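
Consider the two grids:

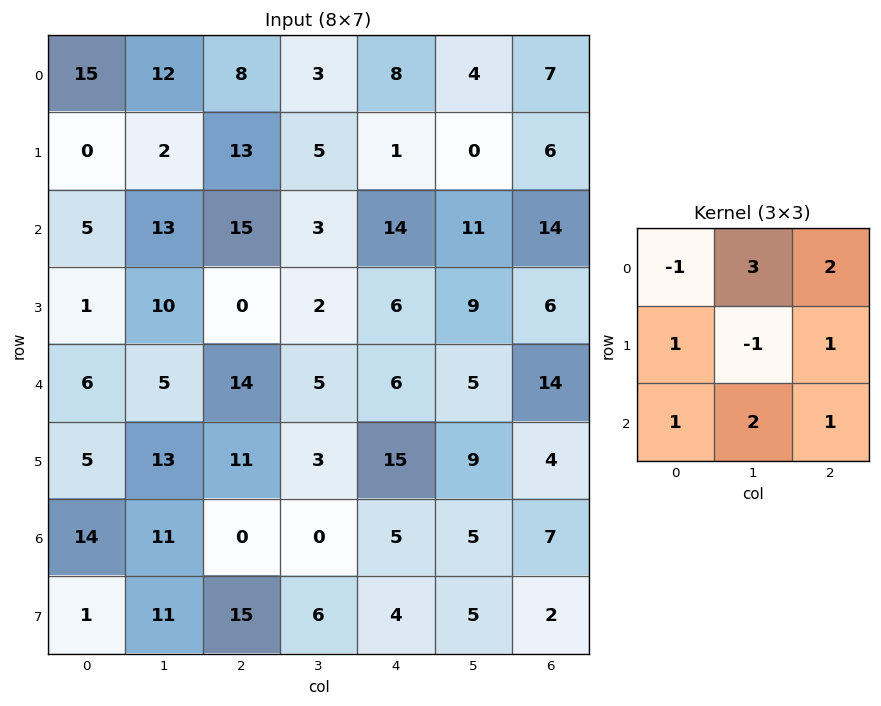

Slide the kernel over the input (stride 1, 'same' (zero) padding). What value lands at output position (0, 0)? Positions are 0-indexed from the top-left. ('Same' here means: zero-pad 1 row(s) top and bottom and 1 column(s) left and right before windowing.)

The receptive field on the zero-padded input at this output position is [0 0 0 / 0 15 12 / 0 0 2]. Elementwise product with the kernel and sum: 0·-1 + 0·3 + 0·2 + 0·1 + 15·-1 + 12·1 + 0·1 + 0·2 + 2·1.

-1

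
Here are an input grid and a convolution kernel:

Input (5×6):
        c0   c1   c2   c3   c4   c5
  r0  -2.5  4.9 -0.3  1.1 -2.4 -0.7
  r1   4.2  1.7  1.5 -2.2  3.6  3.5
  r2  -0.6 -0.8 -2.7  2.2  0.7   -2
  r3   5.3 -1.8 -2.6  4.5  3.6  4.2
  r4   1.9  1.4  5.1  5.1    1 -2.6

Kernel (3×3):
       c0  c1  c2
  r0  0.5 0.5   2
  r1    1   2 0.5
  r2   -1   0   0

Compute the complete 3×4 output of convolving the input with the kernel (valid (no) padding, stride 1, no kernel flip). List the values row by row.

Output[0,0]: The receptive field on the input at this output position is [-2.5 4.9 -0.3 / 4.2 1.7 1.5 / -0.6 -0.8 -2.7]. Elementwise product with the kernel and sum: -2.5·0.5 + 4.9·0.5 + -0.3·2 + 4.2·1 + 1.7·2 + 1.5·0.5 + -0.6·-1.
Output[0,1]: The receptive field on the input at this output position is [4.9 -0.3 1.1 / 1.7 1.5 -2.2 / -0.8 -2.7 2.2]. Elementwise product with the kernel and sum: 4.9·0.5 + -0.3·0.5 + 1.1·2 + 1.7·1 + 1.5·2 + -2.2·0.5 + -0.8·-1.

9.55 8.9 -2.8 2.5
-2.9 -6.1 11.5 5.8
-7.6 -3.5 4.25 6.15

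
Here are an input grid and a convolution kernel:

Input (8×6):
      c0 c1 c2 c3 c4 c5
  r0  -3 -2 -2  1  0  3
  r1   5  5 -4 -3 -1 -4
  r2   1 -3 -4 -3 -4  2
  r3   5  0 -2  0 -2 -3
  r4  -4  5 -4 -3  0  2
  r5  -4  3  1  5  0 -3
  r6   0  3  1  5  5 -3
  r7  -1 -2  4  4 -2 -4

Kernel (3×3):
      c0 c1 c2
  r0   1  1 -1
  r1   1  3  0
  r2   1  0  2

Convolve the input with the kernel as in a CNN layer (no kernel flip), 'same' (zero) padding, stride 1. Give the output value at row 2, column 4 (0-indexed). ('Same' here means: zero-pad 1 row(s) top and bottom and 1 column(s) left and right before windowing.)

The receptive field on the zero-padded input at this output position is [-3 -1 -4 / -3 -4 2 / 0 -2 -3]. Elementwise product with the kernel and sum: -3·1 + -1·1 + -4·-1 + -3·1 + -4·3 + 0·1 + -3·2.

-21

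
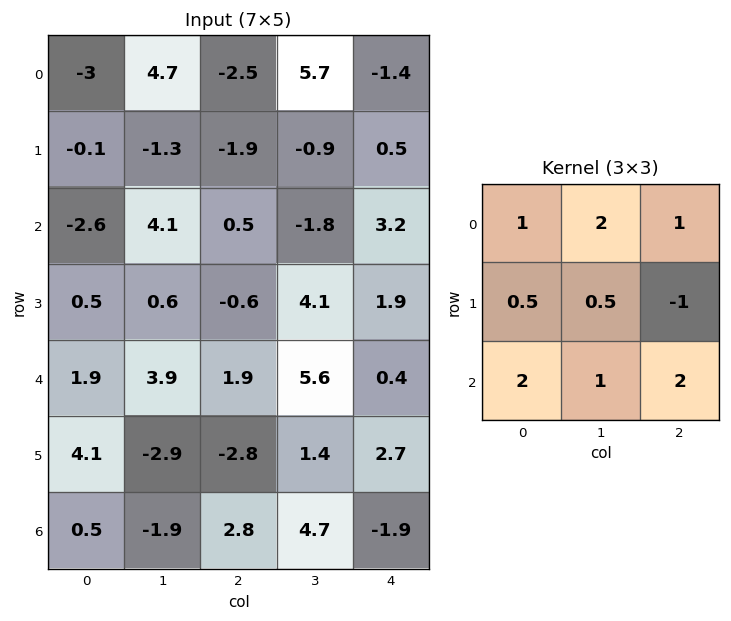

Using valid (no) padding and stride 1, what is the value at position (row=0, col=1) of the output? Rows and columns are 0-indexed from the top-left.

9.8

The receptive field on the input at this output position is [4.7 -2.5 5.7 / -1.3 -1.9 -0.9 / 4.1 0.5 -1.8]. Elementwise product with the kernel and sum: 4.7·1 + -2.5·2 + 5.7·1 + -1.3·0.5 + -1.9·0.5 + -0.9·-1 + 4.1·2 + 0.5·1 + -1.8·2.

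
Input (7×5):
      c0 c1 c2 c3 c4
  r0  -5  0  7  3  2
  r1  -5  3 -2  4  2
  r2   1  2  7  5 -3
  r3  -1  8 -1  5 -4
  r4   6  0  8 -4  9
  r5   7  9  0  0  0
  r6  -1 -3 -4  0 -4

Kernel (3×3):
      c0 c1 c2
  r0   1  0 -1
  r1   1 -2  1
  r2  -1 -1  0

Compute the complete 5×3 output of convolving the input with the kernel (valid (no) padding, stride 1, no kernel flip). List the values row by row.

-28 -1 -15
-6 -15 -14
-30 4 -9
-2 -26 28
-9 20 3

Output[0,0]: The receptive field on the input at this output position is [-5 0 7 / -5 3 -2 / 1 2 7]. Elementwise product with the kernel and sum: -5·1 + 7·-1 + -5·1 + 3·-2 + -2·1 + 1·-1 + 2·-1.
Output[0,1]: The receptive field on the input at this output position is [0 7 3 / 3 -2 4 / 2 7 5]. Elementwise product with the kernel and sum: 0·1 + 3·-1 + 3·1 + -2·-2 + 4·1 + 2·-1 + 7·-1.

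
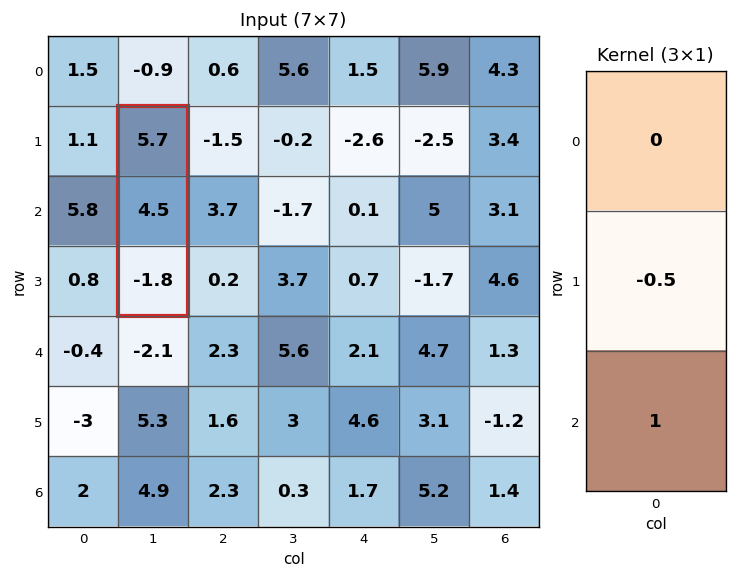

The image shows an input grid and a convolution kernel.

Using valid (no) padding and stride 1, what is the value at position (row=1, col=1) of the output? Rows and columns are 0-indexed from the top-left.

-4.05

The receptive field on the input at this output position is [5.7 / 4.5 / -1.8]. Elementwise product with the kernel and sum: 4.5·-0.5 + -1.8·1.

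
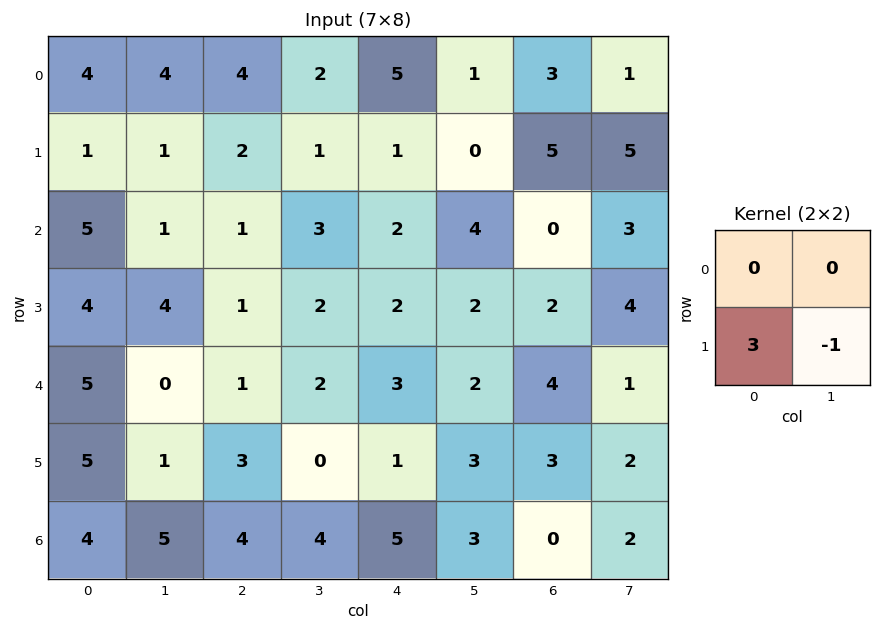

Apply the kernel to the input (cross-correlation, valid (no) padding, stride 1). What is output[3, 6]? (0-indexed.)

The receptive field on the input at this output position is [2 4 / 4 1]. Elementwise product with the kernel and sum: 4·3 + 1·-1.

11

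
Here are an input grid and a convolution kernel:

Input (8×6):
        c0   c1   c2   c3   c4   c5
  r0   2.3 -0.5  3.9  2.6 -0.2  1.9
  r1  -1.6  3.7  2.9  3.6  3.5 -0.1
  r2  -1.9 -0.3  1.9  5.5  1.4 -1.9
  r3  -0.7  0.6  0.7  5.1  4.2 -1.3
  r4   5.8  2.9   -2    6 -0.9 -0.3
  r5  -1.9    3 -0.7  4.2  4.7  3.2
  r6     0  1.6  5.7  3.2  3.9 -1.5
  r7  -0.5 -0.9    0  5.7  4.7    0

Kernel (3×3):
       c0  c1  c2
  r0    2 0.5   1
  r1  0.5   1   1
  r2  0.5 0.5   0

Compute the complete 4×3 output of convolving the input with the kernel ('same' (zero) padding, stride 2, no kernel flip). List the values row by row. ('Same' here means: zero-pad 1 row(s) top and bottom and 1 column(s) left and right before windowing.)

1 9.55 6.55
0.35 20.35 15.75
8 13.25 17.25
3.4 19.1 23.15

Output[0,0]: The receptive field on the zero-padded input at this output position is [0 0 0 / 0 2.3 -0.5 / 0 -1.6 3.7]. Elementwise product with the kernel and sum: 0·2 + 0·0.5 + 0·1 + 0·0.5 + 2.3·1 + -0.5·1 + 0·0.5 + -1.6·0.5.
Output[0,1]: The receptive field on the zero-padded input at this output position is [0 0 0 / -0.5 3.9 2.6 / 3.7 2.9 3.6]. Elementwise product with the kernel and sum: 0·2 + 0·0.5 + 0·1 + -0.5·0.5 + 3.9·1 + 2.6·1 + 3.7·0.5 + 2.9·0.5.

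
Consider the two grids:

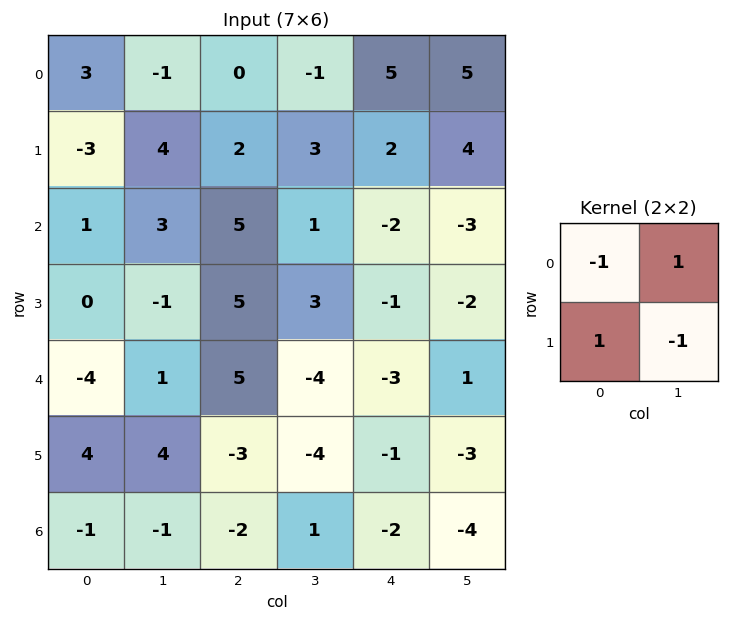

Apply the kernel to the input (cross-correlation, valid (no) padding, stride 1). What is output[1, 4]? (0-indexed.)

3

The receptive field on the input at this output position is [2 4 / -2 -3]. Elementwise product with the kernel and sum: 2·-1 + 4·1 + -2·1 + -3·-1.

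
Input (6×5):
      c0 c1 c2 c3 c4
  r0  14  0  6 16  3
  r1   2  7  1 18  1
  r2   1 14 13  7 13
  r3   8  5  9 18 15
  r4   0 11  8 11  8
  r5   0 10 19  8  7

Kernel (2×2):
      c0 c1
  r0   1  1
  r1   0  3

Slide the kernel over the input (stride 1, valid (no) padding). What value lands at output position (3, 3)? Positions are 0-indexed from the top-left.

The receptive field on the input at this output position is [18 15 / 11 8]. Elementwise product with the kernel and sum: 18·1 + 15·1 + 8·3.

57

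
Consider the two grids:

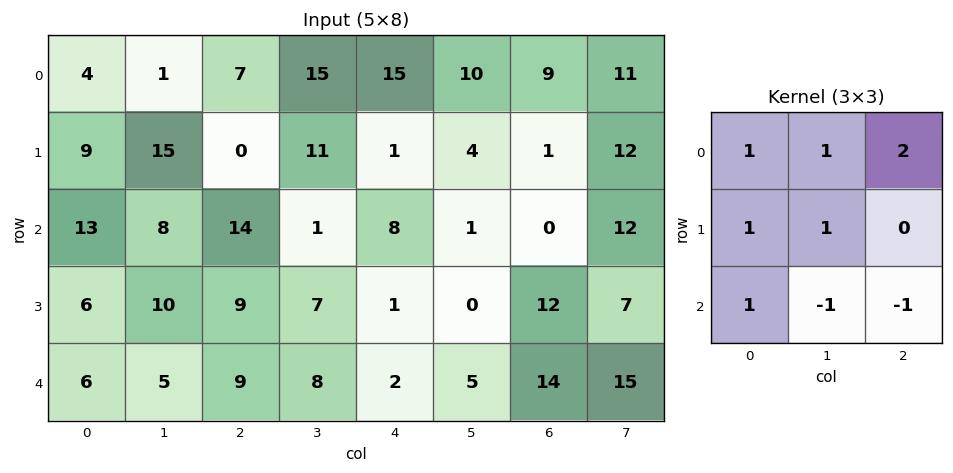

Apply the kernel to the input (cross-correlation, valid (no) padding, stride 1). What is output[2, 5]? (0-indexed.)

13

The receptive field on the input at this output position is [1 0 12 / 0 12 7 / 5 14 15]. Elementwise product with the kernel and sum: 1·1 + 0·1 + 12·2 + 0·1 + 12·1 + 5·1 + 14·-1 + 15·-1.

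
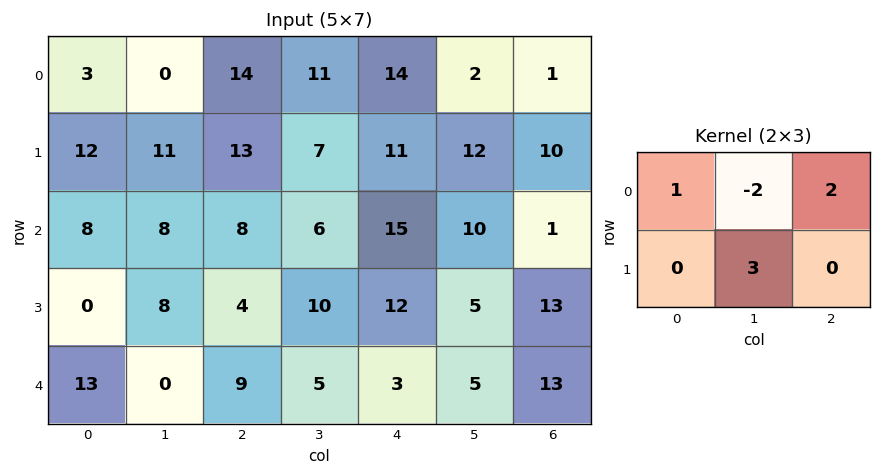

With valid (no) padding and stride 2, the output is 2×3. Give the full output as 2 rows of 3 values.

64 41 48
32 56 12

Output[0,0]: The receptive field on the input at this output position is [3 0 14 / 12 11 13]. Elementwise product with the kernel and sum: 3·1 + 0·-2 + 14·2 + 11·3.
Output[0,1]: The receptive field on the input at this output position is [14 11 14 / 13 7 11]. Elementwise product with the kernel and sum: 14·1 + 11·-2 + 14·2 + 7·3.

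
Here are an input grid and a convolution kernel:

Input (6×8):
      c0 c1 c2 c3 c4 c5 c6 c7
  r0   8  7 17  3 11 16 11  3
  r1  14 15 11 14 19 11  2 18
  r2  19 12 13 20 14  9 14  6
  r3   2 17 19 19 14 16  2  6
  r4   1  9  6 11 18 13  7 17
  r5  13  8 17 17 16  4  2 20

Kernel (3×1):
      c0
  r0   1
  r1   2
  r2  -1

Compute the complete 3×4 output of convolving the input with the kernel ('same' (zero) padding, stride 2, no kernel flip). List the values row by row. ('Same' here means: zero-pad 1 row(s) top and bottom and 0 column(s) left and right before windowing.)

Output[0,0]: The receptive field on the zero-padded input at this output position is [0 / 8 / 14]. Elementwise product with the kernel and sum: 0·1 + 8·2 + 14·-1.

2 23 3 20
50 18 33 28
-9 14 34 14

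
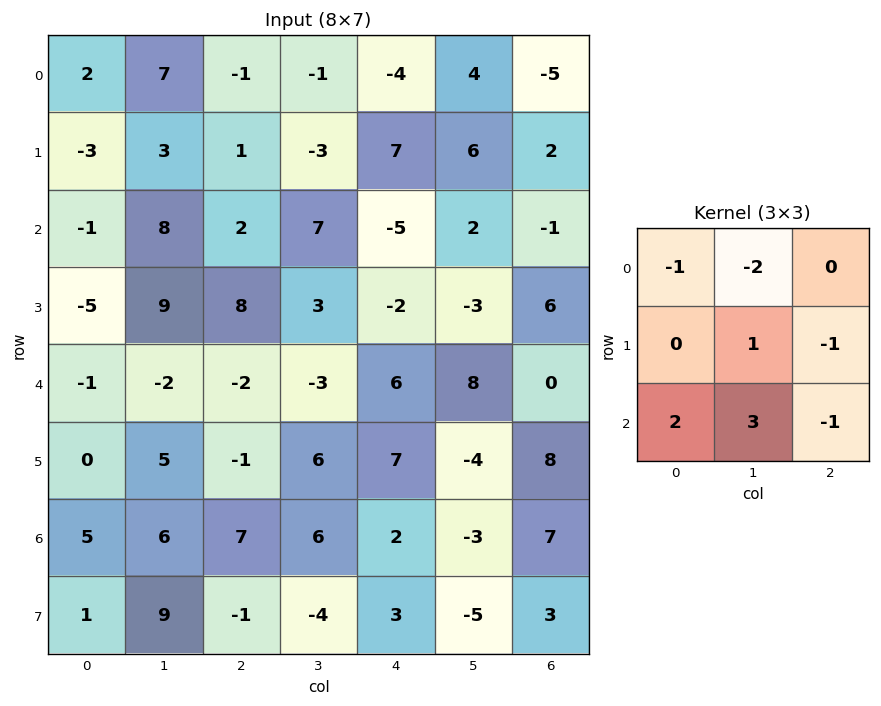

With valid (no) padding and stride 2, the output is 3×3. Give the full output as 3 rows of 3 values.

Output[0,0]: The receptive field on the input at this output position is [2 7 -1 / -3 3 1 / -1 8 2]. Elementwise product with the kernel and sum: 2·-1 + 7·-2 + 3·1 + 1·-1 + -1·2 + 8·3 + 2·-1.
Output[0,1]: The receptive field on the input at this output position is [-1 -1 -4 / 1 -3 7 / 2 7 -5]. Elementwise product with the kernel and sum: -1·-1 + -1·-2 + -3·1 + 7·-1 + 2·2 + 7·3 + -5·-1.

6 23 -3
-20 -30 28
32 37 -46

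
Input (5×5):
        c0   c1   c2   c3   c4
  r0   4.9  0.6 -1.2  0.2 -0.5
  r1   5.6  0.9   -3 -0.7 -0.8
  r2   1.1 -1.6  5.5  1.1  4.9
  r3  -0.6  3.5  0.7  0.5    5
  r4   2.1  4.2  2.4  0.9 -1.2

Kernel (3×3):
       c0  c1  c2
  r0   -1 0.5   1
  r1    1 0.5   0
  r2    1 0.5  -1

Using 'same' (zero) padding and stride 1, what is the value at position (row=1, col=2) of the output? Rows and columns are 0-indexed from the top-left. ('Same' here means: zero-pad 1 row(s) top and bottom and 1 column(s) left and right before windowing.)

-1.55

The receptive field on the zero-padded input at this output position is [0.6 -1.2 0.2 / 0.9 -3 -0.7 / -1.6 5.5 1.1]. Elementwise product with the kernel and sum: 0.6·-1 + -1.2·0.5 + 0.2·1 + 0.9·1 + -3·0.5 + -1.6·1 + 5.5·0.5 + 1.1·-1.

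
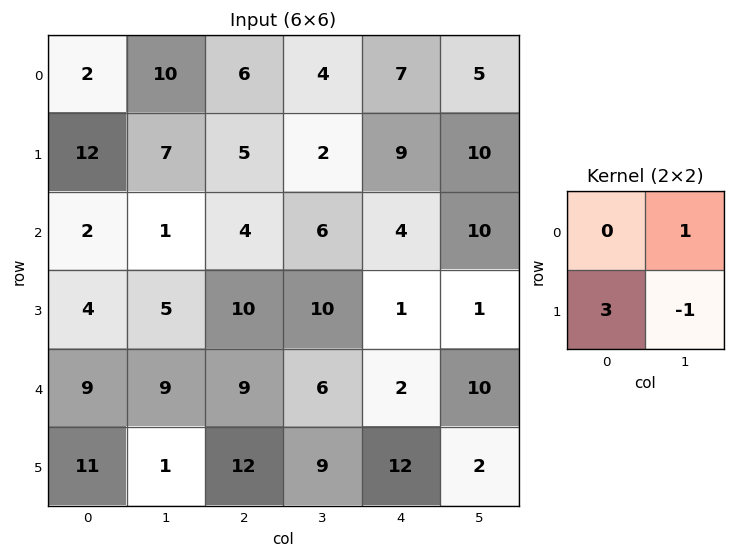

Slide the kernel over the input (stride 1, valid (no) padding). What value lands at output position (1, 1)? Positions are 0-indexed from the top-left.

The receptive field on the input at this output position is [7 5 / 1 4]. Elementwise product with the kernel and sum: 5·1 + 1·3 + 4·-1.

4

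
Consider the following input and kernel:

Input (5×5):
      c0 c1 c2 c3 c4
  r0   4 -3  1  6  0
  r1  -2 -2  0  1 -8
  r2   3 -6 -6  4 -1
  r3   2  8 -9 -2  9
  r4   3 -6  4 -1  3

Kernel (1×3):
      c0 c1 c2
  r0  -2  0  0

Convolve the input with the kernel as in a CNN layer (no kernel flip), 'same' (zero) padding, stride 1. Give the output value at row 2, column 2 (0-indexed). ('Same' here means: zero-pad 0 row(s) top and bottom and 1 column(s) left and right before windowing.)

The receptive field on the zero-padded input at this output position is [-6 -6 4]. Elementwise product with the kernel and sum: -6·-2.

12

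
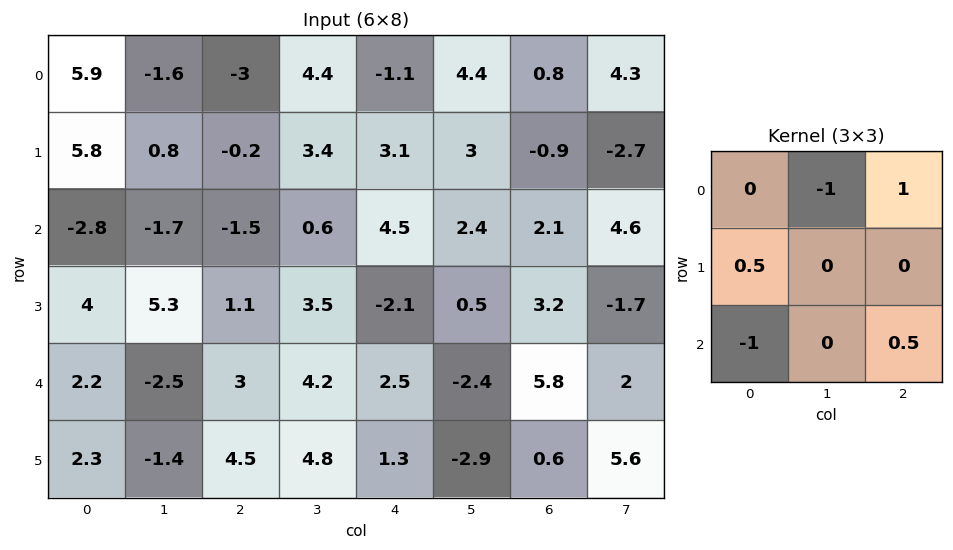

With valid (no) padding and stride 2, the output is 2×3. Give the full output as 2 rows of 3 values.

3.55 -1.85 -5.5
1.5 2.7 -0.95

Output[0,0]: The receptive field on the input at this output position is [5.9 -1.6 -3 / 5.8 0.8 -0.2 / -2.8 -1.7 -1.5]. Elementwise product with the kernel and sum: -1.6·-1 + -3·1 + 5.8·0.5 + -2.8·-1 + -1.5·0.5.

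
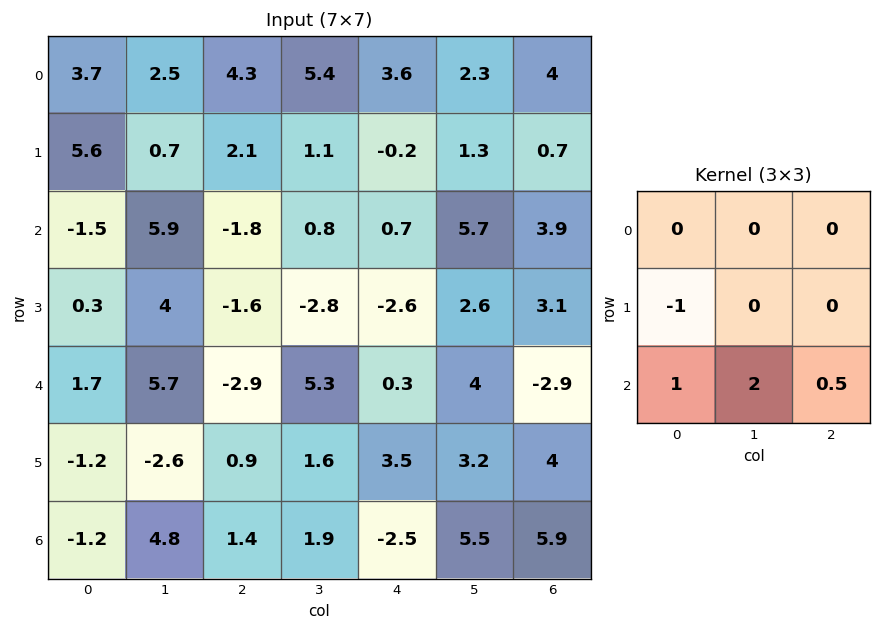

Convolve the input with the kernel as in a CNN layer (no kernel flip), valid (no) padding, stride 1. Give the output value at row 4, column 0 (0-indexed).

10.3

The receptive field on the input at this output position is [1.7 5.7 -2.9 / -1.2 -2.6 0.9 / -1.2 4.8 1.4]. Elementwise product with the kernel and sum: -1.2·-1 + -1.2·1 + 4.8·2 + 1.4·0.5.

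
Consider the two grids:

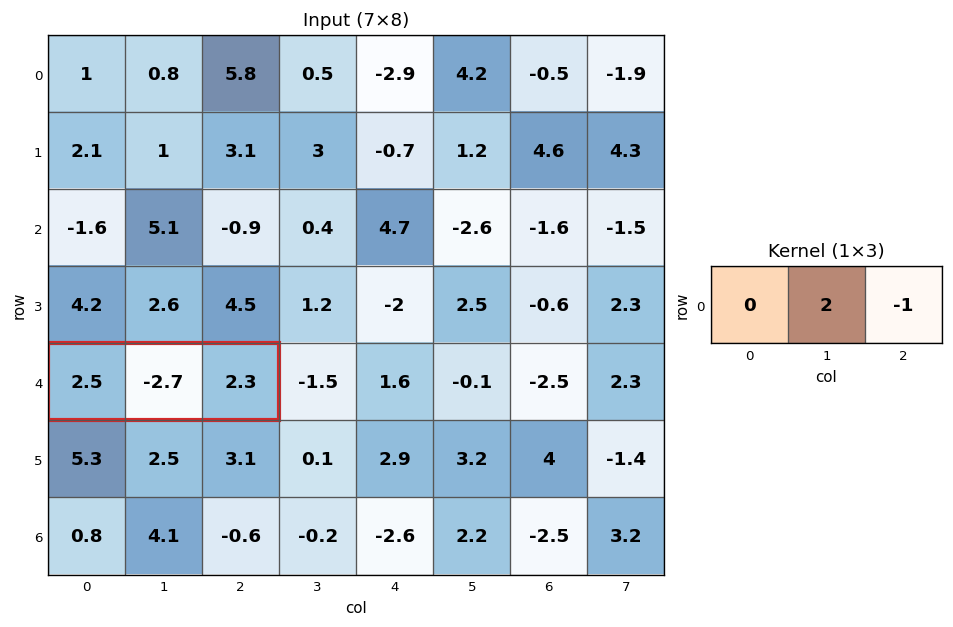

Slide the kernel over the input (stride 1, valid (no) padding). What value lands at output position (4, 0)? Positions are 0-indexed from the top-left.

-7.7

The receptive field on the input at this output position is [2.5 -2.7 2.3]. Elementwise product with the kernel and sum: -2.7·2 + 2.3·-1.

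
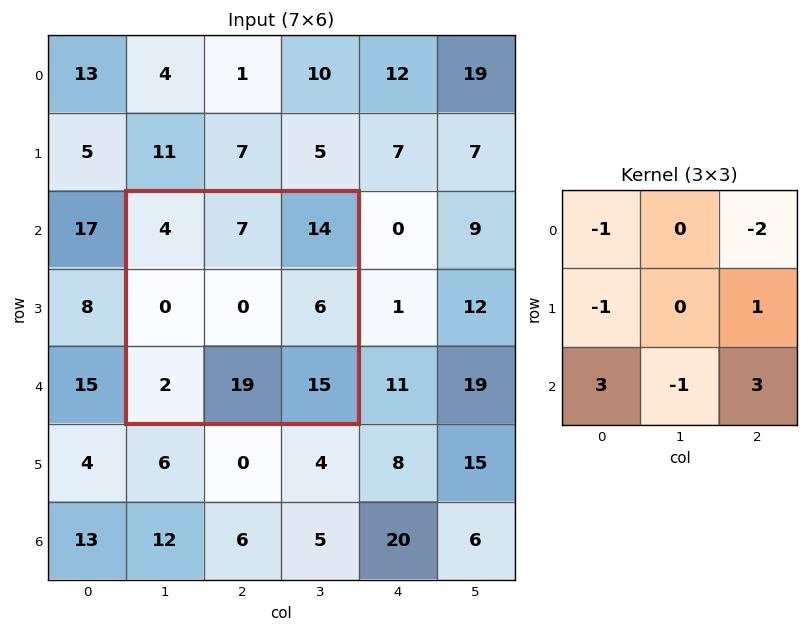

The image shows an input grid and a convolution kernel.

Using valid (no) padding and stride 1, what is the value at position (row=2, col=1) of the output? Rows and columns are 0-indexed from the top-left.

The receptive field on the input at this output position is [4 7 14 / 0 0 6 / 2 19 15]. Elementwise product with the kernel and sum: 4·-1 + 14·-2 + 0·-1 + 6·1 + 2·3 + 19·-1 + 15·3.

6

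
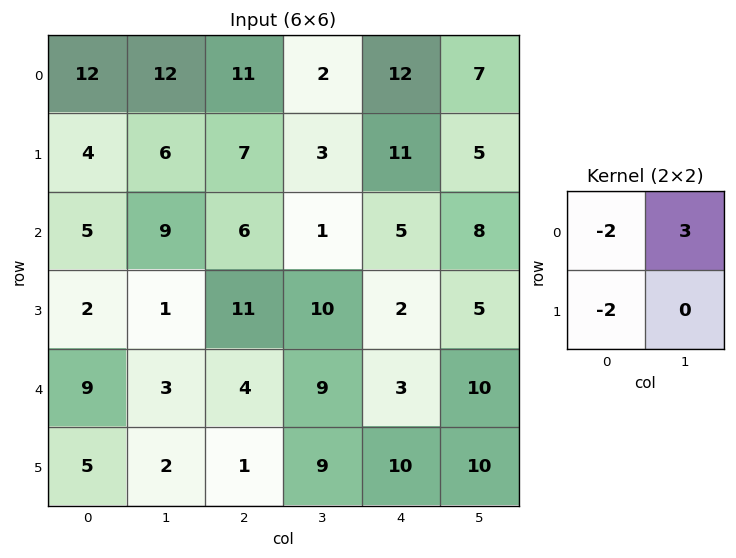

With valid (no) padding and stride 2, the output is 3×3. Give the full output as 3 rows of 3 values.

Output[0,0]: The receptive field on the input at this output position is [12 12 / 4 6]. Elementwise product with the kernel and sum: 12·-2 + 12·3 + 4·-2.

4 -30 -25
13 -31 10
-19 17 4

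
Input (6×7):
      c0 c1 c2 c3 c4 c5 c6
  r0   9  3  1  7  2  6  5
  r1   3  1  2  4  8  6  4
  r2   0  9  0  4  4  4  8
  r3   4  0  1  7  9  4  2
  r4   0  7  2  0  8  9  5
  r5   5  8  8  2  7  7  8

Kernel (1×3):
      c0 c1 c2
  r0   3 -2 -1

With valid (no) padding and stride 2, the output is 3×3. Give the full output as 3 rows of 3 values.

Output[0,0]: The receptive field on the input at this output position is [9 3 1]. Elementwise product with the kernel and sum: 9·3 + 3·-2 + 1·-1.

20 -13 -11
-18 -12 -4
-16 -2 1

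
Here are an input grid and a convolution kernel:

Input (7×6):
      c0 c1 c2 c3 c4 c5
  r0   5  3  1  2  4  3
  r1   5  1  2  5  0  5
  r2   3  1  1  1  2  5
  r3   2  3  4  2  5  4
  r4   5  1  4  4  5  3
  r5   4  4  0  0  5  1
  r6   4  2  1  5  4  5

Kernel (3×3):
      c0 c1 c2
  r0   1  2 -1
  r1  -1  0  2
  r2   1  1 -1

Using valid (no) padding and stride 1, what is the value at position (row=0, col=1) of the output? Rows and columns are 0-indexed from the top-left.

13

The receptive field on the input at this output position is [3 1 2 / 1 2 5 / 1 1 1]. Elementwise product with the kernel and sum: 3·1 + 1·2 + 2·-1 + 1·-1 + 5·2 + 1·1 + 1·1 + 1·-1.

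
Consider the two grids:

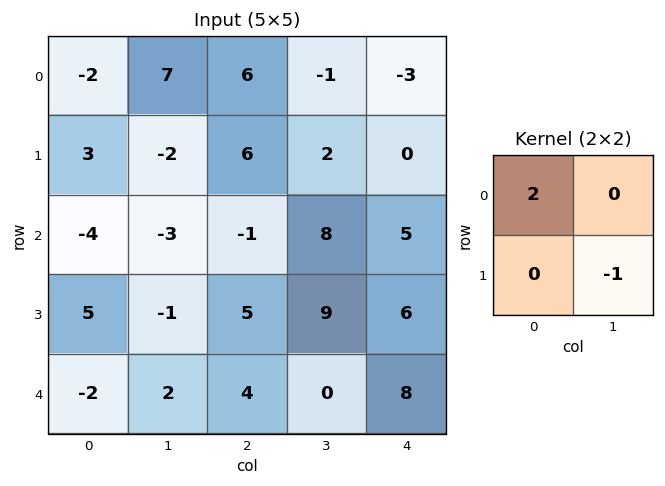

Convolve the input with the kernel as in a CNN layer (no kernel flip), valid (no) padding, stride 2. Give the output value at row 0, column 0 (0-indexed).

-2

The receptive field on the input at this output position is [-2 7 / 3 -2]. Elementwise product with the kernel and sum: -2·2 + -2·-1.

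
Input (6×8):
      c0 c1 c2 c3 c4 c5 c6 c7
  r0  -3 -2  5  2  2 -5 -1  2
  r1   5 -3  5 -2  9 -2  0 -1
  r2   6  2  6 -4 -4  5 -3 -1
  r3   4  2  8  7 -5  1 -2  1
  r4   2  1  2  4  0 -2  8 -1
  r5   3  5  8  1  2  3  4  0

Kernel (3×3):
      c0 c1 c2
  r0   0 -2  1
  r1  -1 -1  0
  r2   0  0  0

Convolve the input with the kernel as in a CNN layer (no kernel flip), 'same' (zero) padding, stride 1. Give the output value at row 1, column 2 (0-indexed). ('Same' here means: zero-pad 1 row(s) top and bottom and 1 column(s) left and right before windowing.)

-10

The receptive field on the zero-padded input at this output position is [-2 5 2 / -3 5 -2 / 2 6 -4]. Elementwise product with the kernel and sum: 5·-2 + 2·1 + -3·-1 + 5·-1.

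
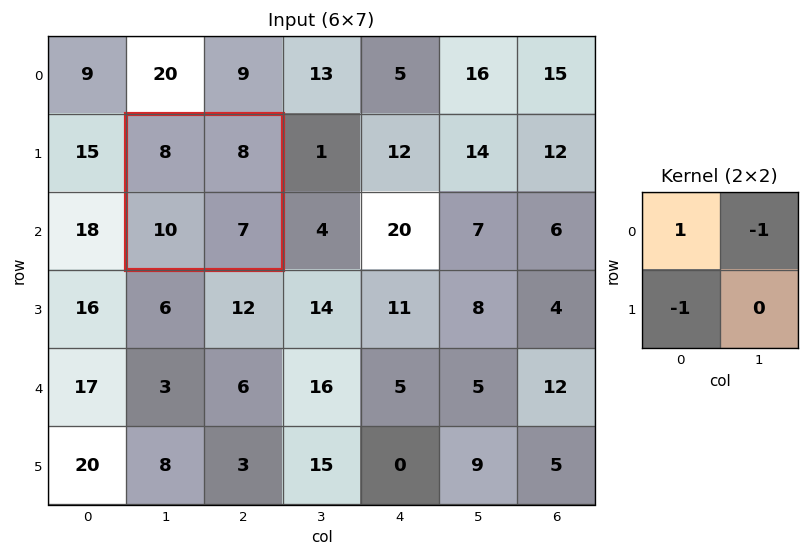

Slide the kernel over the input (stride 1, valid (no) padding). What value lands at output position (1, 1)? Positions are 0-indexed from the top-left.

-10

The receptive field on the input at this output position is [8 8 / 10 7]. Elementwise product with the kernel and sum: 8·1 + 8·-1 + 10·-1.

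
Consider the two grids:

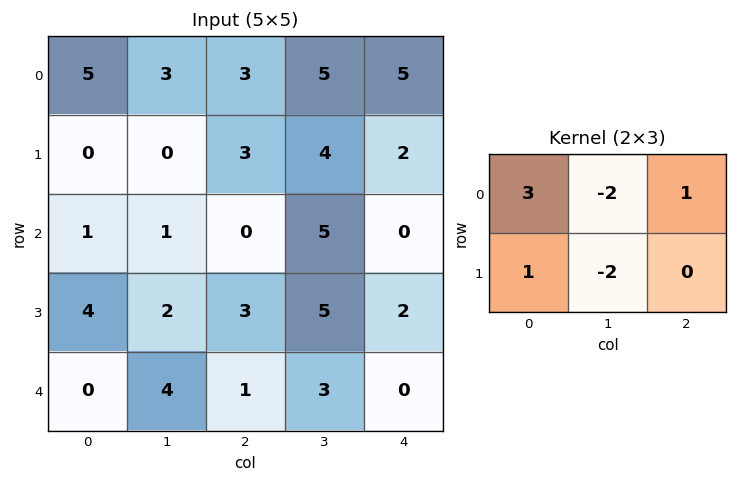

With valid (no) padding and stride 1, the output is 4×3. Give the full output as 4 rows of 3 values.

Output[0,0]: The receptive field on the input at this output position is [5 3 3 / 0 0 3]. Elementwise product with the kernel and sum: 5·3 + 3·-2 + 3·1 + 0·1 + 0·-2.
Output[0,1]: The receptive field on the input at this output position is [3 3 5 / 0 3 4]. Elementwise product with the kernel and sum: 3·3 + 3·-2 + 5·1 + 0·1 + 3·-2.

12 2 -1
2 -1 -7
1 4 -17
3 7 -4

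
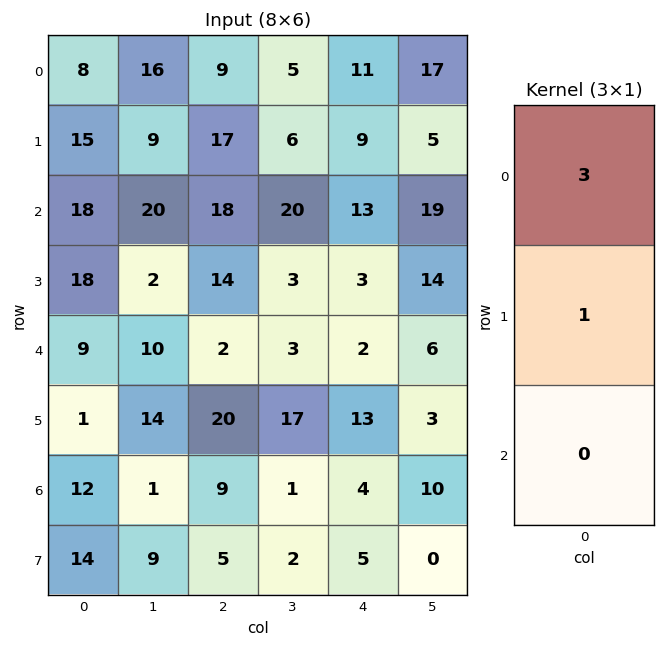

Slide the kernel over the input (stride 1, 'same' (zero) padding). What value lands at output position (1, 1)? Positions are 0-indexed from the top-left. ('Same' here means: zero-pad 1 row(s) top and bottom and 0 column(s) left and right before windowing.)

57

The receptive field on the zero-padded input at this output position is [16 / 9 / 20]. Elementwise product with the kernel and sum: 16·3 + 9·1.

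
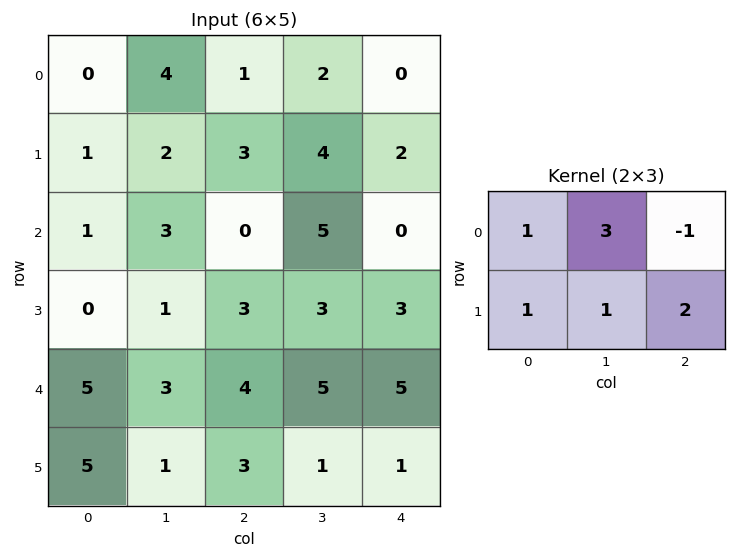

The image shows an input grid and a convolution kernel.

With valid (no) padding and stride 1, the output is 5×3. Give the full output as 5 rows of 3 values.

Output[0,0]: The receptive field on the input at this output position is [0 4 1 / 1 2 3]. Elementwise product with the kernel and sum: 0·1 + 4·3 + 1·-1 + 1·1 + 2·1 + 3·2.
Output[0,1]: The receptive field on the input at this output position is [4 1 2 / 2 3 4]. Elementwise product with the kernel and sum: 4·1 + 1·3 + 2·-1 + 2·1 + 3·1 + 4·2.

20 18 18
8 20 18
17 8 27
16 24 28
22 16 20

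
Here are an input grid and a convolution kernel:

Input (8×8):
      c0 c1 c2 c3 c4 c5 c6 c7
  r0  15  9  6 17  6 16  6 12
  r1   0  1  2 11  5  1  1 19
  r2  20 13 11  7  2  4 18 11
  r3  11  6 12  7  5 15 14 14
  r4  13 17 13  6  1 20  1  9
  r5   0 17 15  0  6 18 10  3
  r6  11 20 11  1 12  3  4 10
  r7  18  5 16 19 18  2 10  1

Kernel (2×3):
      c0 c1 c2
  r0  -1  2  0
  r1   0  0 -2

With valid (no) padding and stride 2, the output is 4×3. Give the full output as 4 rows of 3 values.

Output[0,0]: The receptive field on the input at this output position is [15 9 6 / 0 1 2]. Elementwise product with the kernel and sum: 15·-1 + 9·2 + 2·-2.
Output[0,1]: The receptive field on the input at this output position is [6 17 6 / 2 11 5]. Elementwise product with the kernel and sum: 6·-1 + 17·2 + 5·-2.

-1 18 24
-18 -7 -22
-9 -13 19
-3 -45 -26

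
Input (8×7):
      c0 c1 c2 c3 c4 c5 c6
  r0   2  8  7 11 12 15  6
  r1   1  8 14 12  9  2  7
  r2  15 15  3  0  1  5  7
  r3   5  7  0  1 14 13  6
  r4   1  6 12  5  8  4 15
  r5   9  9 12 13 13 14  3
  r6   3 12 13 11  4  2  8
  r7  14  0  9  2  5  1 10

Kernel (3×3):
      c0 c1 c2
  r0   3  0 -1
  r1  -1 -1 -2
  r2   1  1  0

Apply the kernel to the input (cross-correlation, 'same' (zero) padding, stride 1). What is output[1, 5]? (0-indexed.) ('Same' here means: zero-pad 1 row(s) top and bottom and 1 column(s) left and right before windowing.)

The receptive field on the zero-padded input at this output position is [12 15 6 / 9 2 7 / 1 5 7]. Elementwise product with the kernel and sum: 12·3 + 6·-1 + 9·-1 + 2·-1 + 7·-2 + 1·1 + 5·1.

11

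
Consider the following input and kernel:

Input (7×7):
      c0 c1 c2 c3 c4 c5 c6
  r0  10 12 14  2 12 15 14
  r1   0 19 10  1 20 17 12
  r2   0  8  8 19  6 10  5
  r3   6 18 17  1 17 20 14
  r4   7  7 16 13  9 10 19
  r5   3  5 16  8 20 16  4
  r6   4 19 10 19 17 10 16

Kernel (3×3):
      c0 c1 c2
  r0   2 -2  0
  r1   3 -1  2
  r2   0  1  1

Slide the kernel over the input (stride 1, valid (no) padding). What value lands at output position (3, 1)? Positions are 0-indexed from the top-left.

The receptive field on the input at this output position is [18 17 1 / 7 16 13 / 5 16 8]. Elementwise product with the kernel and sum: 18·2 + 17·-2 + 7·3 + 16·-1 + 13·2 + 16·1 + 8·1.

57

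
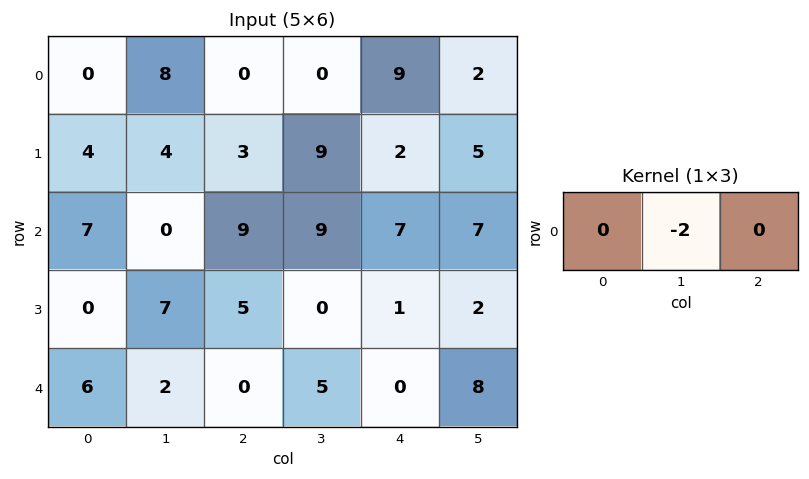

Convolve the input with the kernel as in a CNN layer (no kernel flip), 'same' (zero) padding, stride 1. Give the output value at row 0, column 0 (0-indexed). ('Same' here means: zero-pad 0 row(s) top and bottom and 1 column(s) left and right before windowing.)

The receptive field on the zero-padded input at this output position is [0 0 8]. Elementwise product with the kernel and sum: 0·-2.

0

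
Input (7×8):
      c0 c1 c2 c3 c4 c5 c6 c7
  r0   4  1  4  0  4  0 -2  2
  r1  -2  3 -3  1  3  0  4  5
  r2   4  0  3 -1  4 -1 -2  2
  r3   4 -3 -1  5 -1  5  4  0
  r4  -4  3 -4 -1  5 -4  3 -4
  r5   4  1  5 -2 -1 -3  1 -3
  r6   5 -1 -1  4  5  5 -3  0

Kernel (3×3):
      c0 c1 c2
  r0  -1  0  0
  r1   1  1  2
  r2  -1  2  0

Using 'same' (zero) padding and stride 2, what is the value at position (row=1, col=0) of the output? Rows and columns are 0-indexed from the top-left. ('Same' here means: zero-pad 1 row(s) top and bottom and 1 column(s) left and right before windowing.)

The receptive field on the zero-padded input at this output position is [0 -2 3 / 0 4 0 / 0 4 -3]. Elementwise product with the kernel and sum: 0·-1 + 0·1 + 4·1 + 0·2 + 0·-1 + 4·2.

12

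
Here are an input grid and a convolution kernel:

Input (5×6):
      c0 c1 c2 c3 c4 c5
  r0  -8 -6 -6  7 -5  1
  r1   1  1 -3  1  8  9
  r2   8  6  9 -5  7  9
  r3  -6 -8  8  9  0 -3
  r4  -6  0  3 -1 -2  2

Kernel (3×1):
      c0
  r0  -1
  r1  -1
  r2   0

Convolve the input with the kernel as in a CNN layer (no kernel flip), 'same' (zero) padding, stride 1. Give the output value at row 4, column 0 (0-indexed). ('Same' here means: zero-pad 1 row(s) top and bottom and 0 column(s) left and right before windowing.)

12

The receptive field on the zero-padded input at this output position is [-6 / -6 / 0]. Elementwise product with the kernel and sum: -6·-1 + -6·-1.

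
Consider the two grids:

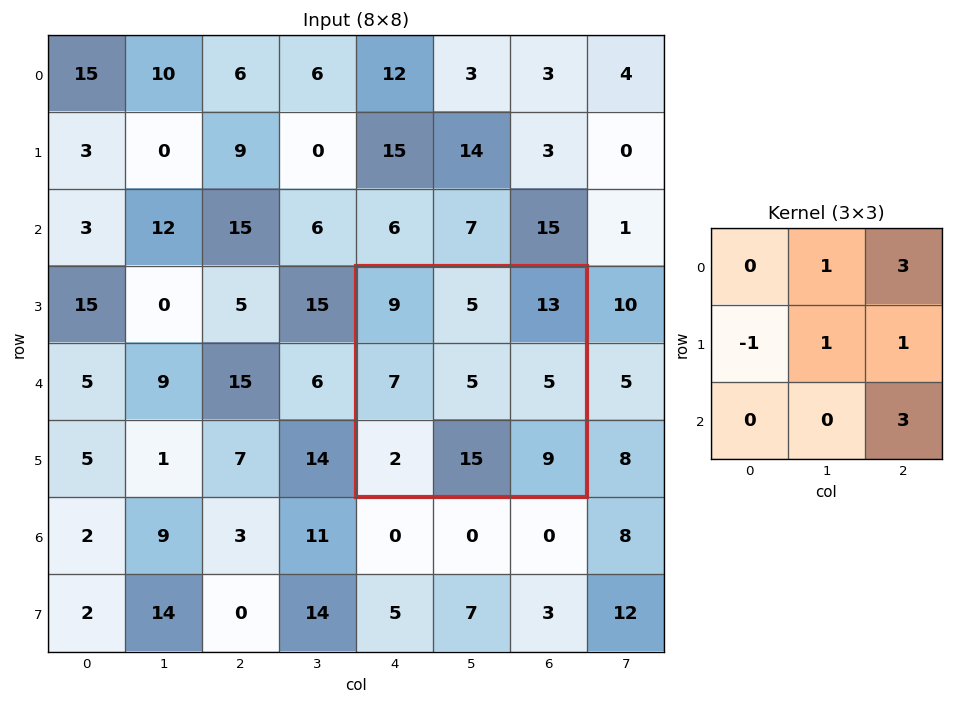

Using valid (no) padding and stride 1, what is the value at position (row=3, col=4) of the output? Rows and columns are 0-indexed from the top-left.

74

The receptive field on the input at this output position is [9 5 13 / 7 5 5 / 2 15 9]. Elementwise product with the kernel and sum: 5·1 + 13·3 + 7·-1 + 5·1 + 5·1 + 9·3.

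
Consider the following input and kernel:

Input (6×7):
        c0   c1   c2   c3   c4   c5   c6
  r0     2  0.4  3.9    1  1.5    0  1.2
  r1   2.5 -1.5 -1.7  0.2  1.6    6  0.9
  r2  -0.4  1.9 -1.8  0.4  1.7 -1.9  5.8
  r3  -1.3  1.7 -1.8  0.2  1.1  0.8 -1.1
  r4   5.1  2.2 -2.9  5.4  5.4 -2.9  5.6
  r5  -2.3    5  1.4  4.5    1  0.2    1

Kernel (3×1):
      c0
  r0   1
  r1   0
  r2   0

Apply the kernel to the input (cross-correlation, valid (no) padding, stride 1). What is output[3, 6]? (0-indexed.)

-1.1

The receptive field on the input at this output position is [-1.1 / 5.6 / 1]. Elementwise product with the kernel and sum: -1.1·1.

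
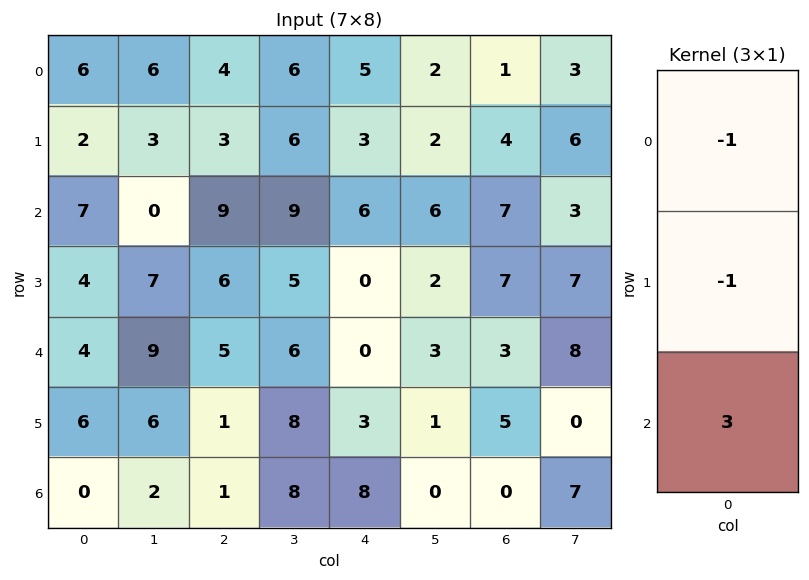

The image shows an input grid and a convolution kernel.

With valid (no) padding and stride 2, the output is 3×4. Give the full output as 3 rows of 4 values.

13 20 10 16
1 0 -6 -5
-10 -3 21 -8

Output[0,0]: The receptive field on the input at this output position is [6 / 2 / 7]. Elementwise product with the kernel and sum: 6·-1 + 2·-1 + 7·3.
Output[0,1]: The receptive field on the input at this output position is [4 / 3 / 9]. Elementwise product with the kernel and sum: 4·-1 + 3·-1 + 9·3.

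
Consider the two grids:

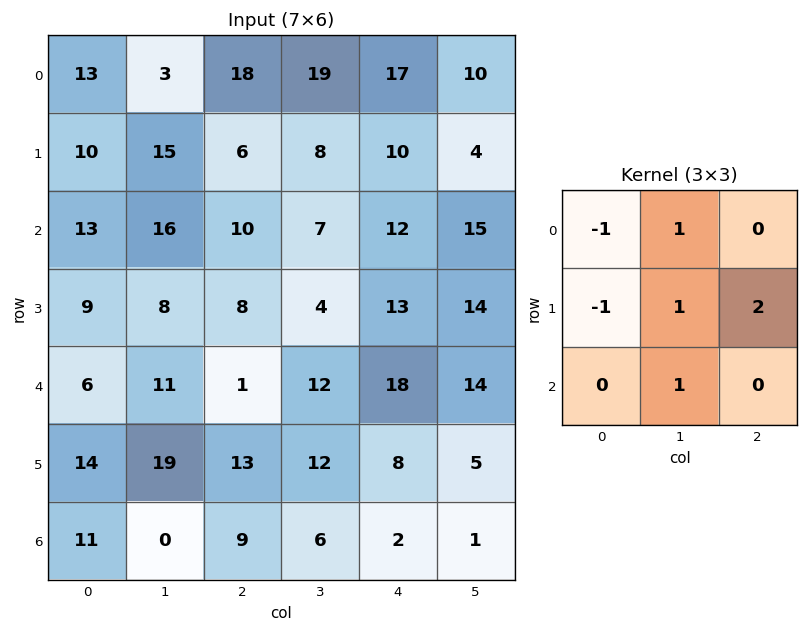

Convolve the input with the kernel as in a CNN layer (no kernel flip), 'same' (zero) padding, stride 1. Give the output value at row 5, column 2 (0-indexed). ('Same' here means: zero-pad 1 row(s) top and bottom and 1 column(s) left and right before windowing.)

17

The receptive field on the zero-padded input at this output position is [11 1 12 / 19 13 12 / 0 9 6]. Elementwise product with the kernel and sum: 11·-1 + 1·1 + 19·-1 + 13·1 + 12·2 + 9·1.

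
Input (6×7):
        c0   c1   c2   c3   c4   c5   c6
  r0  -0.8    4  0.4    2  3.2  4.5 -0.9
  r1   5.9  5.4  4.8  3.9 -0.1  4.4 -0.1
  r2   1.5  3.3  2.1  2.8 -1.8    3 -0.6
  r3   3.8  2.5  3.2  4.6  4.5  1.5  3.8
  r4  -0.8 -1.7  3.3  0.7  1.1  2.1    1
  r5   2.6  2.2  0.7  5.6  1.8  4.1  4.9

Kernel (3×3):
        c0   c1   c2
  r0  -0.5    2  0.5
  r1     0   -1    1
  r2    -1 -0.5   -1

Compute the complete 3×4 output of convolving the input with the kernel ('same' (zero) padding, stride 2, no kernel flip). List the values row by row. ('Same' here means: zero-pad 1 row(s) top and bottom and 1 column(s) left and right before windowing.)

-3.55 -10.1 -6.95 -3.45
11.9 0.85 -3.5 -5.2
4.45 -3.3 -2.15 -0.7

Output[0,0]: The receptive field on the zero-padded input at this output position is [0 0 0 / 0 -0.8 4 / 0 5.9 5.4]. Elementwise product with the kernel and sum: 0·-0.5 + 0·2 + 0·0.5 + -0.8·-1 + 4·1 + 0·-1 + 5.9·-0.5 + 5.4·-1.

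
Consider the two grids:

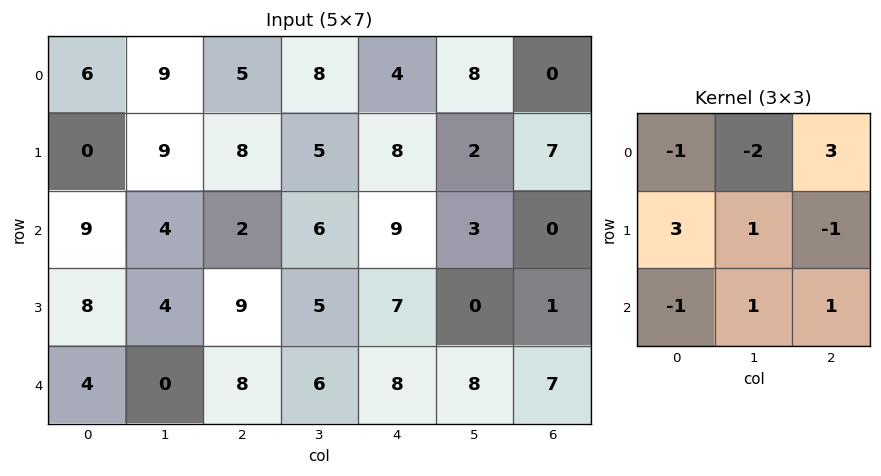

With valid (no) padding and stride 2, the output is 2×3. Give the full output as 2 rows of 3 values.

-11 25 -7
12 44 12

Output[0,0]: The receptive field on the input at this output position is [6 9 5 / 0 9 8 / 9 4 2]. Elementwise product with the kernel and sum: 6·-1 + 9·-2 + 5·3 + 0·3 + 9·1 + 8·-1 + 9·-1 + 4·1 + 2·1.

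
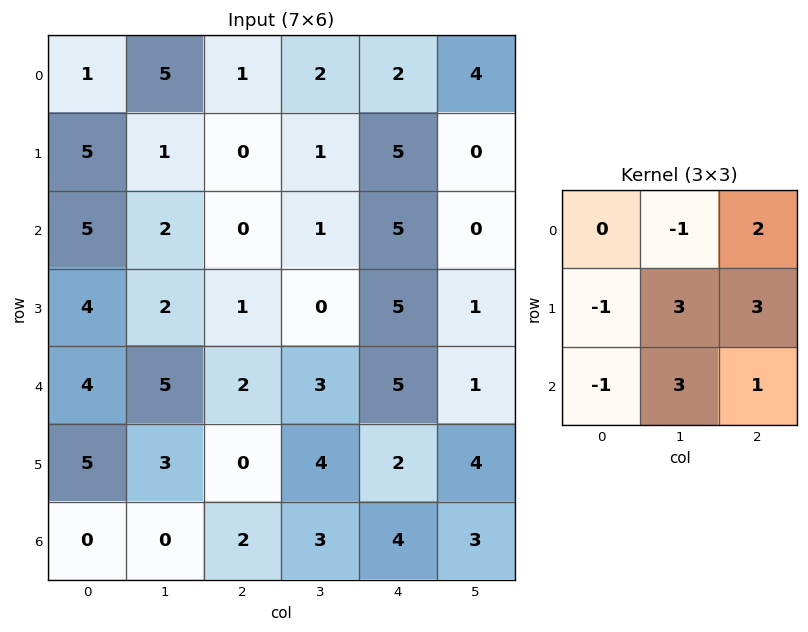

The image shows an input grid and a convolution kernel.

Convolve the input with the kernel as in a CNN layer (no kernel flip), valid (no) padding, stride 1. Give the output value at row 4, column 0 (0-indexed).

5

The receptive field on the input at this output position is [4 5 2 / 5 3 0 / 0 0 2]. Elementwise product with the kernel and sum: 5·-1 + 2·2 + 5·-1 + 3·3 + 0·3 + 0·-1 + 0·3 + 2·1.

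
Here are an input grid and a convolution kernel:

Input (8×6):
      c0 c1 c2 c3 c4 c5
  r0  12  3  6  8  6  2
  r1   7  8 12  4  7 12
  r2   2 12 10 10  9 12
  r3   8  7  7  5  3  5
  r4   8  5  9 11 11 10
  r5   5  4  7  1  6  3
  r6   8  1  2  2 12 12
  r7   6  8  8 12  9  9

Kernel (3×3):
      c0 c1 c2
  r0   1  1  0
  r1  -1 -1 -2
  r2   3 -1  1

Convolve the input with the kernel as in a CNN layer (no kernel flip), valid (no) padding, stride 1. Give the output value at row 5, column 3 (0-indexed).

The receptive field on the input at this output position is [1 6 3 / 2 12 12 / 12 9 9]. Elementwise product with the kernel and sum: 1·1 + 6·1 + 2·-1 + 12·-1 + 12·-2 + 12·3 + 9·-1 + 9·1.

5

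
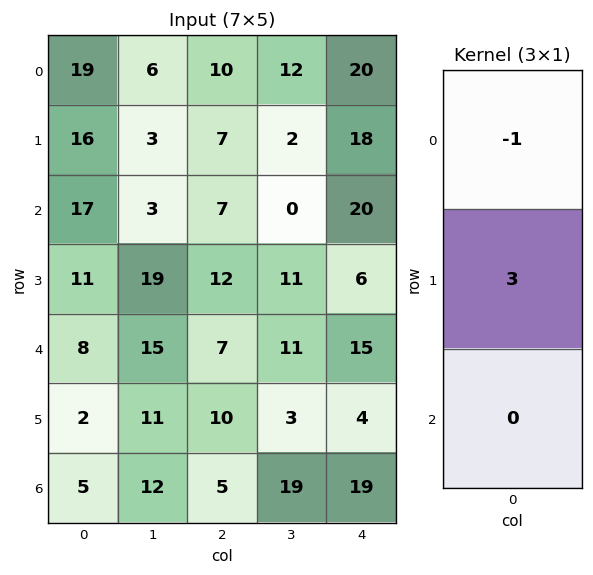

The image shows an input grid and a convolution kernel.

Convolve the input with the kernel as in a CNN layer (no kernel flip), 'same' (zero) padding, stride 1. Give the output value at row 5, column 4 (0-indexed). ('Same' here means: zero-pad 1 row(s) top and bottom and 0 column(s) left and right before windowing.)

The receptive field on the zero-padded input at this output position is [15 / 4 / 19]. Elementwise product with the kernel and sum: 15·-1 + 4·3.

-3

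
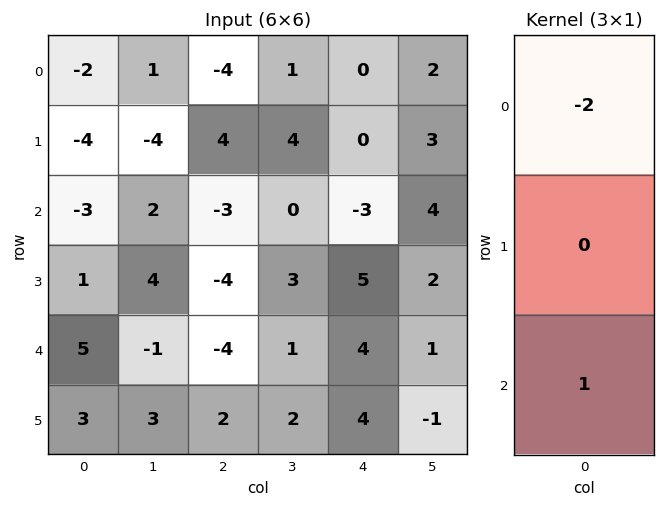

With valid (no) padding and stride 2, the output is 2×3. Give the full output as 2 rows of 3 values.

Output[0,0]: The receptive field on the input at this output position is [-2 / -4 / -3]. Elementwise product with the kernel and sum: -2·-2 + -3·1.

1 5 -3
11 2 10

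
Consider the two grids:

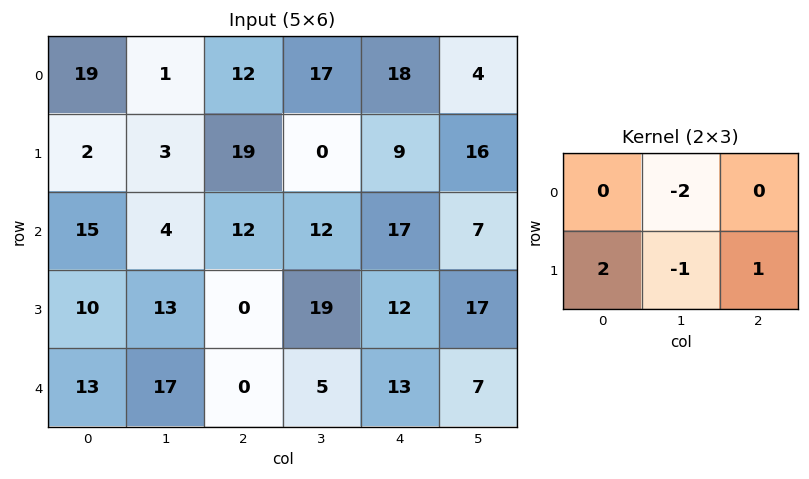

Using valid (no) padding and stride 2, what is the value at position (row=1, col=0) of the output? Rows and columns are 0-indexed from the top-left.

The receptive field on the input at this output position is [15 4 12 / 10 13 0]. Elementwise product with the kernel and sum: 4·-2 + 10·2 + 13·-1 + 0·1.

-1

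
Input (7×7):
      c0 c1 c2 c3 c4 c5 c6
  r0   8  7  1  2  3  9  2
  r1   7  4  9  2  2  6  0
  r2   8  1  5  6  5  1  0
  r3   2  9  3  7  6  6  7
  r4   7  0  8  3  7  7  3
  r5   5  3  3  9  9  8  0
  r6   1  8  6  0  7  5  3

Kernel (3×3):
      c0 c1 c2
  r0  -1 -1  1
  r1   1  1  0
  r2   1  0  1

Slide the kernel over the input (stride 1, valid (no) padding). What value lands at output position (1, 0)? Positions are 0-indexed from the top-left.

The receptive field on the input at this output position is [7 4 9 / 8 1 5 / 2 9 3]. Elementwise product with the kernel and sum: 7·-1 + 4·-1 + 9·1 + 8·1 + 1·1 + 2·1 + 3·1.

12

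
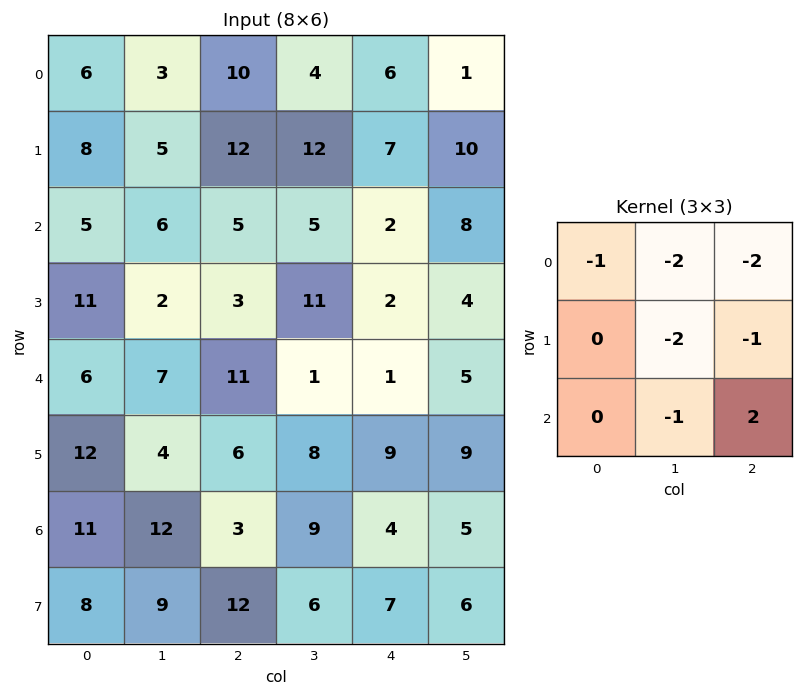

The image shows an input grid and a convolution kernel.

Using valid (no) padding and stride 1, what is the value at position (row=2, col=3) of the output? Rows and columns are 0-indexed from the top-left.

The receptive field on the input at this output position is [5 2 8 / 11 2 4 / 1 1 5]. Elementwise product with the kernel and sum: 5·-1 + 2·-2 + 8·-2 + 2·-2 + 4·-1 + 1·-1 + 5·2.

-24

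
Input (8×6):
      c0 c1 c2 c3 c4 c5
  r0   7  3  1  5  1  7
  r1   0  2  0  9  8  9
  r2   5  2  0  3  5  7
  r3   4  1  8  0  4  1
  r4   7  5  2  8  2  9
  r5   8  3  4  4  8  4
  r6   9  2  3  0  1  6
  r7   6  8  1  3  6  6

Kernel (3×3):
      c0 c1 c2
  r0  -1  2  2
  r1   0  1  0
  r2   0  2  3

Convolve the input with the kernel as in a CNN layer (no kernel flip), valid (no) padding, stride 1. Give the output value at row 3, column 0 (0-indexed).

37

The receptive field on the input at this output position is [4 1 8 / 7 5 2 / 8 3 4]. Elementwise product with the kernel and sum: 4·-1 + 1·2 + 8·2 + 5·1 + 3·2 + 4·3.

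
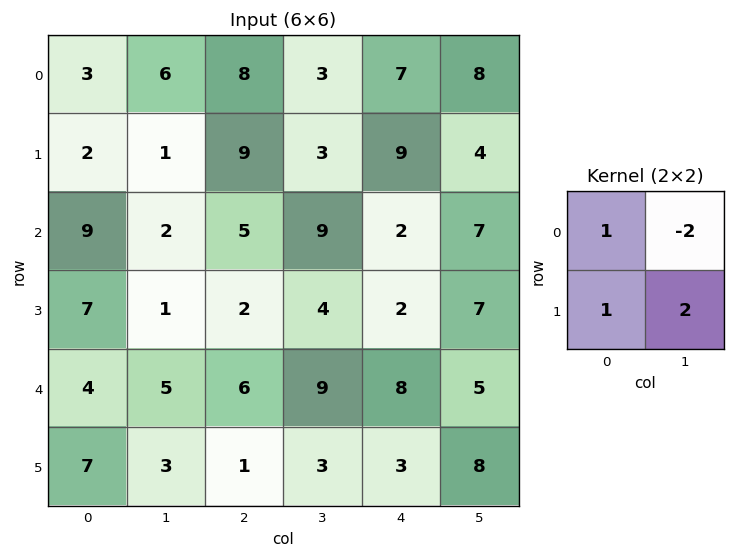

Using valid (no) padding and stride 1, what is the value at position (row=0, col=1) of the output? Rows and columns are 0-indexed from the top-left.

9

The receptive field on the input at this output position is [6 8 / 1 9]. Elementwise product with the kernel and sum: 6·1 + 8·-2 + 1·1 + 9·2.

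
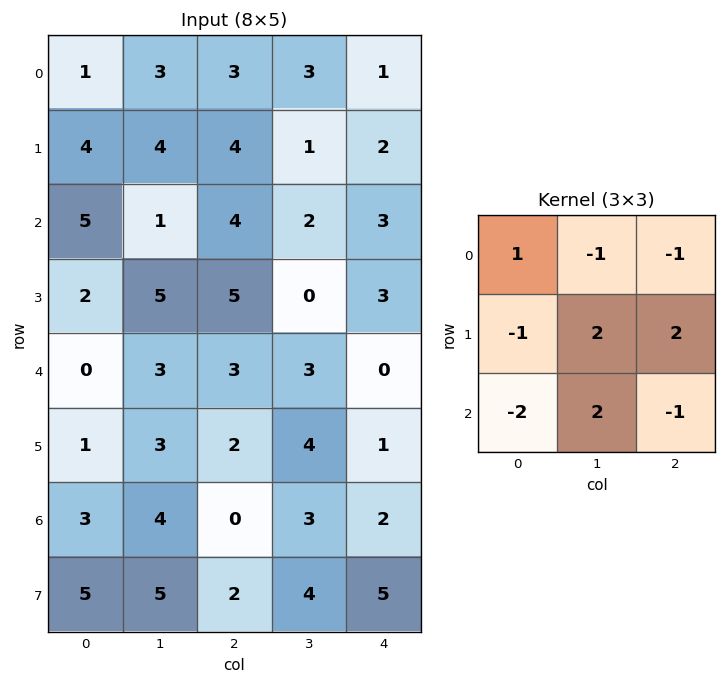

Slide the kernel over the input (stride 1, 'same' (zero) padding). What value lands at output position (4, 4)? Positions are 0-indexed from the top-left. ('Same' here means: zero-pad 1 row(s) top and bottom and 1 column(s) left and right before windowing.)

-12

The receptive field on the zero-padded input at this output position is [0 3 0 / 3 0 0 / 4 1 0]. Elementwise product with the kernel and sum: 0·1 + 3·-1 + 0·-1 + 3·-1 + 0·2 + 0·2 + 4·-2 + 1·2 + 0·-1.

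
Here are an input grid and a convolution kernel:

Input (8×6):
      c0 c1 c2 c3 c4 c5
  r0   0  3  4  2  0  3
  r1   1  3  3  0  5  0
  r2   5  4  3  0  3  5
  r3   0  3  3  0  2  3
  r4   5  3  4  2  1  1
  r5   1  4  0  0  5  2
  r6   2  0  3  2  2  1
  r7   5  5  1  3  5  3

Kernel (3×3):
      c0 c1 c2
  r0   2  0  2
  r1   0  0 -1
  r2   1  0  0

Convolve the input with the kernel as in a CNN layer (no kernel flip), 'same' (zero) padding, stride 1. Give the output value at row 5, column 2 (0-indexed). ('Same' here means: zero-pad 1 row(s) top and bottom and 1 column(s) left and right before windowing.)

The receptive field on the zero-padded input at this output position is [3 4 2 / 4 0 0 / 0 3 2]. Elementwise product with the kernel and sum: 3·2 + 2·2 + 0·-1 + 0·1.

10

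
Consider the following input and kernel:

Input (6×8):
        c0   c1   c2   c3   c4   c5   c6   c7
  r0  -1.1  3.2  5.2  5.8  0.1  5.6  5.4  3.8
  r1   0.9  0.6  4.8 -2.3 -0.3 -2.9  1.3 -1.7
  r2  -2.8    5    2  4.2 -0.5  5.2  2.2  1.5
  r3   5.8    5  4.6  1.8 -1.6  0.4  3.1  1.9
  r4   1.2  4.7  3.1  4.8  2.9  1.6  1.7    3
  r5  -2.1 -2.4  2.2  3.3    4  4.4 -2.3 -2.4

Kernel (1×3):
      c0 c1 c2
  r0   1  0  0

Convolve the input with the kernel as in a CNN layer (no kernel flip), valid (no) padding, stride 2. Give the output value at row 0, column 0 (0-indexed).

The receptive field on the input at this output position is [-1.1 3.2 5.2]. Elementwise product with the kernel and sum: -1.1·1.

-1.1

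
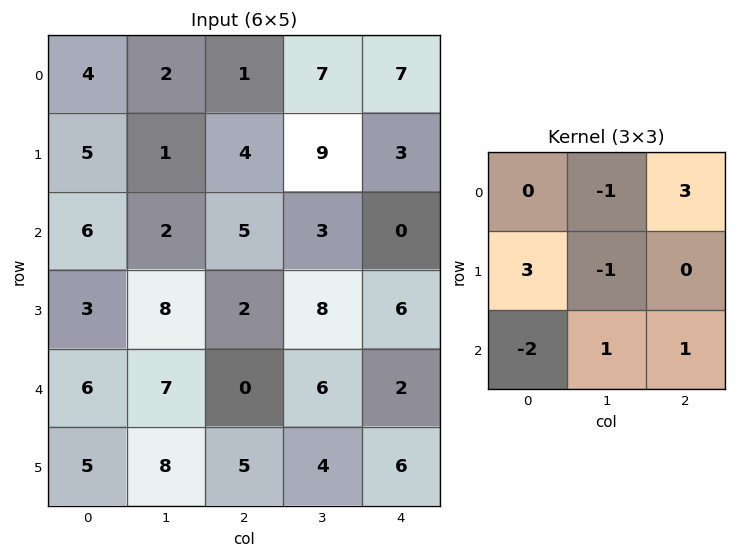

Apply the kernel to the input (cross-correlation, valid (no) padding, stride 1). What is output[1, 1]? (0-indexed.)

18

The receptive field on the input at this output position is [1 4 9 / 2 5 3 / 8 2 8]. Elementwise product with the kernel and sum: 4·-1 + 9·3 + 2·3 + 5·-1 + 8·-2 + 2·1 + 8·1.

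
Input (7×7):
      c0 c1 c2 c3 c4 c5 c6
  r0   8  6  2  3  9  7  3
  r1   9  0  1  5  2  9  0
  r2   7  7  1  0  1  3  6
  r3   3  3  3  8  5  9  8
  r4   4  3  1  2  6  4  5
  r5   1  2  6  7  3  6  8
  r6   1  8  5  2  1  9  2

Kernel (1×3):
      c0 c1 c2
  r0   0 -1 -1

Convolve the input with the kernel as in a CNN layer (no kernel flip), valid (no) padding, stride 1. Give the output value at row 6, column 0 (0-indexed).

The receptive field on the input at this output position is [1 8 5]. Elementwise product with the kernel and sum: 8·-1 + 5·-1.

-13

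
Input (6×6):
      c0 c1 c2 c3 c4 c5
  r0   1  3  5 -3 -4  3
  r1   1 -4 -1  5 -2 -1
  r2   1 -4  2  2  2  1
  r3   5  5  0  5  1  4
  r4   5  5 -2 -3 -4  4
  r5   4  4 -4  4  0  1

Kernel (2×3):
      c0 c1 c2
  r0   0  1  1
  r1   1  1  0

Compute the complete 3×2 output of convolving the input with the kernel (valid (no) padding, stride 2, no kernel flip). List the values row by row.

Output[0,0]: The receptive field on the input at this output position is [1 3 5 / 1 -4 -1]. Elementwise product with the kernel and sum: 3·1 + 5·1 + 1·1 + -4·1.
Output[0,1]: The receptive field on the input at this output position is [5 -3 -4 / -1 5 -2]. Elementwise product with the kernel and sum: -3·1 + -4·1 + -1·1 + 5·1.

5 -3
8 9
11 -7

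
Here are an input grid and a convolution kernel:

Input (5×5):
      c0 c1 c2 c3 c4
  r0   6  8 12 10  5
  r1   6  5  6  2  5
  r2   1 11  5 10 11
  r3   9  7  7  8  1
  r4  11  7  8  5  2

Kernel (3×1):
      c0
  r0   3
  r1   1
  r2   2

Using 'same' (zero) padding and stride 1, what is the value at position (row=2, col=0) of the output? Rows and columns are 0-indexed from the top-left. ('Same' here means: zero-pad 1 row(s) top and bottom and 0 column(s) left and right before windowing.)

37

The receptive field on the zero-padded input at this output position is [6 / 1 / 9]. Elementwise product with the kernel and sum: 6·3 + 1·1 + 9·2.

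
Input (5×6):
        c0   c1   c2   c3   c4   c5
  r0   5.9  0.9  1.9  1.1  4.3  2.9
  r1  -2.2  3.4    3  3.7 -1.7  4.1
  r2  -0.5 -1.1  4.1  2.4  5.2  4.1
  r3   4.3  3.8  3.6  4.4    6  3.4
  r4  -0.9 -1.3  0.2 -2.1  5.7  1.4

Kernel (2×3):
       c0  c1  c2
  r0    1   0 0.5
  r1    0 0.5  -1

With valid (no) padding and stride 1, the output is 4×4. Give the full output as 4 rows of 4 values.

5.55 -0.75 7.6 -2.4
-5.35 4.9 -1.85 4.25
-0.15 -2.5 2.9 4.05
5.25 8.2 -0.15 7.55

Output[0,0]: The receptive field on the input at this output position is [5.9 0.9 1.9 / -2.2 3.4 3]. Elementwise product with the kernel and sum: 5.9·1 + 1.9·0.5 + 3.4·0.5 + 3·-1.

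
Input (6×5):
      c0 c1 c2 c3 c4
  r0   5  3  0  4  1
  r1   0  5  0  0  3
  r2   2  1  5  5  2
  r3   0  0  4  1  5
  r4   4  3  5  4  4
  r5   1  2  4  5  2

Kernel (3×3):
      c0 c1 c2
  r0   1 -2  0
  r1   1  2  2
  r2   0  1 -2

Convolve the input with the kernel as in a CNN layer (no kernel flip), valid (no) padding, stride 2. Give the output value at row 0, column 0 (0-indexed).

0

The receptive field on the input at this output position is [5 3 0 / 0 5 0 / 2 1 5]. Elementwise product with the kernel and sum: 5·1 + 3·-2 + 0·1 + 5·2 + 0·2 + 1·1 + 5·-2.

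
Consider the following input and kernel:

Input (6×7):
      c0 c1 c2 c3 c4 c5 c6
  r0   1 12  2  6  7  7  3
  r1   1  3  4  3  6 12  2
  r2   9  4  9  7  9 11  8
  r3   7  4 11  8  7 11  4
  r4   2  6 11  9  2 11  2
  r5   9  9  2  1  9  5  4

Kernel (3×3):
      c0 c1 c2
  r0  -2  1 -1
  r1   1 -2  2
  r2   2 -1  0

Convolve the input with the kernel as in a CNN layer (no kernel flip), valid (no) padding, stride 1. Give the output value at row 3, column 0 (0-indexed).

0

The receptive field on the input at this output position is [7 4 11 / 2 6 11 / 9 9 2]. Elementwise product with the kernel and sum: 7·-2 + 4·1 + 11·-1 + 2·1 + 6·-2 + 11·2 + 9·2 + 9·-1.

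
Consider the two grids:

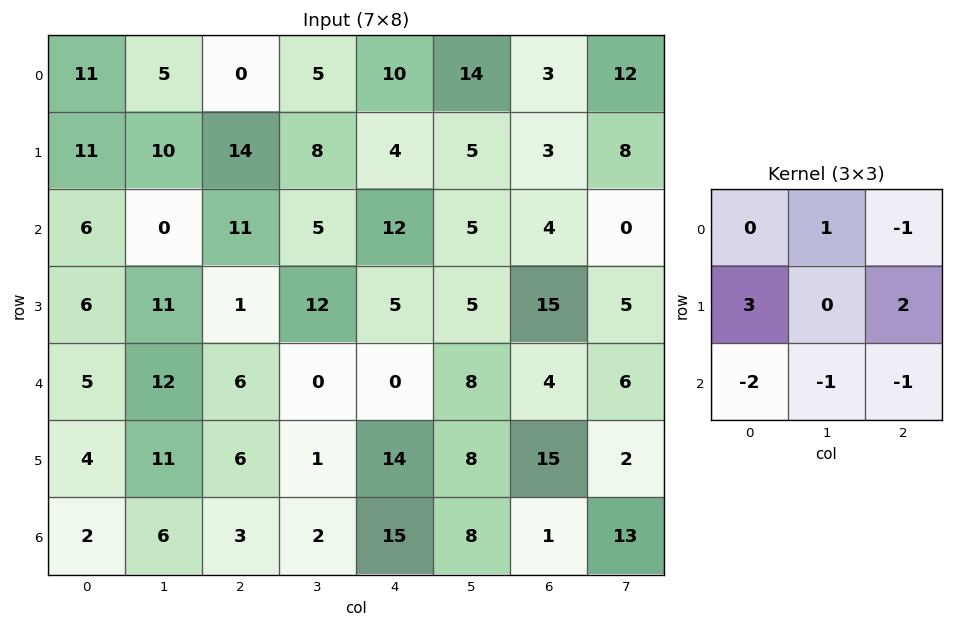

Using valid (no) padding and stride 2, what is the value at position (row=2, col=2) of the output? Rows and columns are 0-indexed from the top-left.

37

The receptive field on the input at this output position is [0 8 4 / 14 8 15 / 15 8 1]. Elementwise product with the kernel and sum: 8·1 + 4·-1 + 14·3 + 15·2 + 15·-2 + 8·-1 + 1·-1.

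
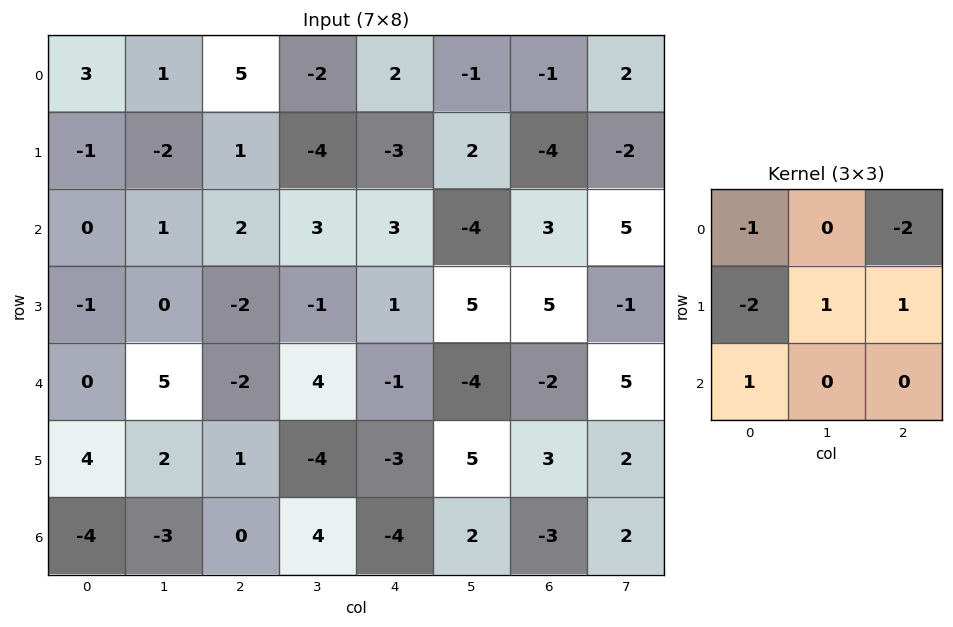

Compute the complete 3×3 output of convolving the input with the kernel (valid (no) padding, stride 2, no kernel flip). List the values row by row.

-12 -16 7
-4 -6 -2
-5 -5 15

Output[0,0]: The receptive field on the input at this output position is [3 1 5 / -1 -2 1 / 0 1 2]. Elementwise product with the kernel and sum: 3·-1 + 5·-2 + -1·-2 + -2·1 + 1·1 + 0·1.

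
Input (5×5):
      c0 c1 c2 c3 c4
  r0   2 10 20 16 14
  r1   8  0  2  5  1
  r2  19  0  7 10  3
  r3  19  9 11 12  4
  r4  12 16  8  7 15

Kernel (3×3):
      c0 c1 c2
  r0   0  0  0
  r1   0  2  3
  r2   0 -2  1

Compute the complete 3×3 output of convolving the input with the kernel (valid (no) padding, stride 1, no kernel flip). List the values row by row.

13 15 -4
14 34 9
27 49 37

Output[0,0]: The receptive field on the input at this output position is [2 10 20 / 8 0 2 / 19 0 7]. Elementwise product with the kernel and sum: 0·2 + 2·3 + 0·-2 + 7·1.
Output[0,1]: The receptive field on the input at this output position is [10 20 16 / 0 2 5 / 0 7 10]. Elementwise product with the kernel and sum: 2·2 + 5·3 + 7·-2 + 10·1.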